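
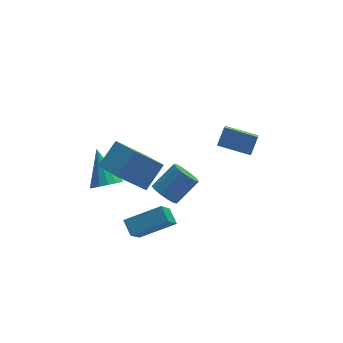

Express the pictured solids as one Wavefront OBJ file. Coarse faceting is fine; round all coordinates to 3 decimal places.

v -3.637 -1.973 1.941
v -2.616 -1.253 2.972
v -4.178 -0.254 1.278
v -3.157 0.465 2.309
v -2.263 -2.045 0.631
v -1.242 -1.326 1.662
v -2.804 -0.327 -0.032
v -1.783 0.393 0.999
v 1.788 0.182 1.106
v 2.277 0.705 1.928
v 2.108 1.123 0.316
v 2.598 1.646 1.138
v 3.262 -0.626 0.742
v 3.752 -0.103 1.564
v 3.583 0.315 -0.048
v 4.072 0.838 0.774
v -0.575 1.354 -3.415
v -0.141 1.673 -4.033
v 1.09 2.105 -2.943
v 0.655 1.786 -2.325
v -0.405 2.015 -3.87
v 0.826 2.447 -2.78
v -0.724 2.147 -3.562
v 0.507 2.579 -2.472
v -0.995 2.027 -3.208
v 0.235 2.46 -2.118
v -1.134 1.693 -2.92
v 0.097 2.126 -1.83
v -1.095 1.252 -2.788
v 0.136 1.685 -1.698
v -0.891 0.843 -2.856
v 0.34 1.276 -1.766
v -0.587 0.596 -3.101
v 0.644 1.029 -2.011
v -0.279 0.59 -3.446
v 0.952 1.022 -2.356
v -0.066 0.826 -3.781
v 1.165 1.258 -2.691
v -0.014 1.23 -4
v 1.217 1.662 -2.91
v -1.075 -1.598 -2.609
v -1.247 -0.818 -2.094
v -2.947 -1.497 -3.387
v -3.119 -0.717 -2.873
v -0.381 -0.443 -4.127
v -0.553 0.337 -3.613
v -2.253 -0.342 -4.906
v -2.425 0.438 -4.391
v -3.25 2.542 -3.126
v -2.779 3.077 -3.607
v -3.41 4.078 -1.574
v -3.201 3.154 -3.728
v -3.636 3.068 -3.687
v -3.967 2.84 -3.495
v -4.106 2.533 -3.205
v -4.016 2.228 -2.894
v -3.721 2.007 -2.645
v -3.3 1.929 -2.524
v -2.865 2.015 -2.565
v -2.533 2.243 -2.757
v -2.394 2.55 -3.047
v -2.484 2.856 -3.358
f 2 4 1
f 5 2 1
f 1 4 3
f 3 5 1
f 2 8 4
f 6 2 5
f 6 8 2
f 4 8 3
f 7 5 3
f 3 8 7
f 7 6 5
f 8 6 7
f 10 12 9
f 13 10 9
f 9 12 11
f 11 13 9
f 10 16 12
f 14 10 13
f 14 16 10
f 12 16 11
f 15 13 11
f 11 16 15
f 15 14 13
f 16 14 15
f 18 17 21
f 18 21 19
f 19 21 22
f 19 22 20
f 21 17 23
f 21 23 22
f 22 23 24
f 22 24 20
f 23 17 25
f 23 25 24
f 24 25 26
f 24 26 20
f 25 17 27
f 25 27 26
f 26 27 28
f 26 28 20
f 27 17 29
f 27 29 28
f 28 29 30
f 28 30 20
f 29 17 31
f 29 31 30
f 30 31 32
f 30 32 20
f 31 17 33
f 31 33 32
f 32 33 34
f 32 34 20
f 33 17 35
f 33 35 34
f 34 35 36
f 34 36 20
f 35 17 37
f 35 37 36
f 36 37 38
f 36 38 20
f 37 17 39
f 37 39 38
f 38 39 40
f 38 40 20
f 39 17 18
f 39 18 40
f 40 18 19
f 40 19 20
f 42 44 41
f 45 42 41
f 41 44 43
f 43 45 41
f 42 48 44
f 46 42 45
f 46 48 42
f 44 48 43
f 47 45 43
f 43 48 47
f 47 46 45
f 48 46 47
f 50 49 52
f 50 52 51
f 52 49 53
f 52 53 51
f 53 49 54
f 53 54 51
f 54 49 55
f 54 55 51
f 55 49 56
f 55 56 51
f 56 49 57
f 56 57 51
f 57 49 58
f 57 58 51
f 58 49 59
f 58 59 51
f 59 49 60
f 59 60 51
f 60 49 61
f 60 61 51
f 61 49 62
f 61 62 51
f 62 49 50
f 62 50 51



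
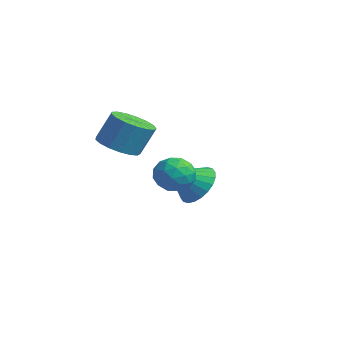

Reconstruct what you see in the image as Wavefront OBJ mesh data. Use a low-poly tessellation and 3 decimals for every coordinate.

v -0.05 -1.468 2.599
v 0.34 -1.077 2.007
v 0.98 -2.263 2.753
v 1.37 -1.872 2.161
v 1.231 -1.502 2.868
v 0.595 -1.011 2.772
v 0.725 -2.329 1.988
v 0.089 -1.838 1.892
v 0.819 -1.61 1.629
v 1.132 -1.098 2.173
v 0.188 -2.242 2.587
v 0.501 -1.73 3.131
v 0.055 -1.203 2.289
v 1.265 -2.137 2.471
v 1.184 -1.919 2.886
v 1.413 -1.69 2.538
v 0.204 -1.164 2.739
v 0.434 -0.934 2.391
v 0.958 -1.183 2.897
v 0.886 -2.406 2.369
v 1.116 -2.176 2.021
v -0.093 -1.65 2.222
v 0.136 -1.421 1.874
v 0.362 -2.157 1.863
v 0.566 -1.286 1.719
v 1.171 -1.753 1.81
v 0.792 -2.022 1.708
v 0.418 -1.733 1.652
v 0.75 -0.985 2.039
v 1.355 -1.452 2.13
v 1.273 -1.235 2.545
v 0.899 -0.946 2.489
v 1.031 -1.298 1.817
v -0.035 -1.888 2.63
v 0.57 -2.355 2.721
v 0.421 -2.394 2.271
v 0.047 -2.105 2.215
v 0.149 -1.587 2.95
v 0.754 -2.054 3.041
v 0.902 -1.607 3.108
v 0.528 -1.318 3.052
v 0.289 -2.042 2.943
v -3.656 1.951 -0.202
v -2.788 1.581 -0.504
v -3.844 0.769 0.702
v -2.678 1.795 -0.202
v -2.716 2.032 0.1
v -2.898 2.257 0.356
v -3.195 2.436 0.527
v -3.562 2.54 0.587
v -3.943 2.555 0.527
v -4.281 2.478 0.356
v -4.523 2.321 0.1
v -4.633 2.107 -0.203
v -4.595 1.869 -0.505
v -4.413 1.644 -0.761
v -4.117 1.466 -0.932
v -3.75 1.361 -0.992
v -3.368 1.346 -0.932
v -3.031 1.424 -0.761
v -2.348 -2.227 2.941
v -1.918 -1.548 2.56
v -1.682 -1.014 3.777
v -2.112 -1.693 4.159
v -2.322 -1.414 2.58
v -2.086 -0.88 3.797
v -2.732 -1.467 2.682
v -2.496 -0.933 3.9
v -3.054 -1.694 2.844
v -2.818 -1.16 4.062
v -3.214 -2.043 3.029
v -2.978 -1.509 4.246
v -3.176 -2.434 3.193
v -2.94 -1.9 4.41
v -2.949 -2.778 3.3
v -2.712 -2.244 4.517
v -2.583 -2.995 3.324
v -2.347 -2.461 4.541
v -2.164 -3.037 3.261
v -1.928 -2.503 4.478
v -1.787 -2.893 3.125
v -1.551 -2.359 4.342
v -1.538 -2.597 2.946
v -1.302 -2.063 4.164
v -1.475 -2.215 2.767
v -1.239 -1.681 3.984
v -1.612 -1.837 2.628
v -1.376 -1.303 3.845
f 1 38 17
f 38 12 41
f 17 41 6
f 38 41 17
f 1 17 13
f 17 6 18
f 13 18 2
f 17 18 13
f 1 13 22
f 13 2 23
f 22 23 8
f 13 23 22
f 1 22 34
f 22 8 37
f 34 37 11
f 22 37 34
f 1 34 38
f 34 11 42
f 38 42 12
f 34 42 38
f 2 18 29
f 18 6 32
f 29 32 10
f 18 32 29
f 6 41 19
f 41 12 40
f 19 40 5
f 41 40 19
f 12 42 39
f 42 11 35
f 39 35 3
f 42 35 39
f 11 37 36
f 37 8 24
f 36 24 7
f 37 24 36
f 8 23 28
f 23 2 25
f 28 25 9
f 23 25 28
f 4 30 16
f 30 10 31
f 16 31 5
f 30 31 16
f 4 16 14
f 16 5 15
f 14 15 3
f 16 15 14
f 4 14 21
f 14 3 20
f 21 20 7
f 14 20 21
f 4 21 26
f 21 7 27
f 26 27 9
f 21 27 26
f 4 26 30
f 26 9 33
f 30 33 10
f 26 33 30
f 5 31 19
f 31 10 32
f 19 32 6
f 31 32 19
f 3 15 39
f 15 5 40
f 39 40 12
f 15 40 39
f 7 20 36
f 20 3 35
f 36 35 11
f 20 35 36
f 9 27 28
f 27 7 24
f 28 24 8
f 27 24 28
f 10 33 29
f 33 9 25
f 29 25 2
f 33 25 29
f 44 43 46
f 44 46 45
f 46 43 47
f 46 47 45
f 47 43 48
f 47 48 45
f 48 43 49
f 48 49 45
f 49 43 50
f 49 50 45
f 50 43 51
f 50 51 45
f 51 43 52
f 51 52 45
f 52 43 53
f 52 53 45
f 53 43 54
f 53 54 45
f 54 43 55
f 54 55 45
f 55 43 56
f 55 56 45
f 56 43 57
f 56 57 45
f 57 43 58
f 57 58 45
f 58 43 59
f 58 59 45
f 59 43 60
f 59 60 45
f 60 43 44
f 60 44 45
f 62 61 65
f 62 65 63
f 63 65 66
f 63 66 64
f 65 61 67
f 65 67 66
f 66 67 68
f 66 68 64
f 67 61 69
f 67 69 68
f 68 69 70
f 68 70 64
f 69 61 71
f 69 71 70
f 70 71 72
f 70 72 64
f 71 61 73
f 71 73 72
f 72 73 74
f 72 74 64
f 73 61 75
f 73 75 74
f 74 75 76
f 74 76 64
f 75 61 77
f 75 77 76
f 76 77 78
f 76 78 64
f 77 61 79
f 77 79 78
f 78 79 80
f 78 80 64
f 79 61 81
f 79 81 80
f 80 81 82
f 80 82 64
f 81 61 83
f 81 83 82
f 82 83 84
f 82 84 64
f 83 61 85
f 83 85 84
f 84 85 86
f 84 86 64
f 85 61 87
f 85 87 86
f 86 87 88
f 86 88 64
f 87 61 62
f 87 62 88
f 88 62 63
f 88 63 64



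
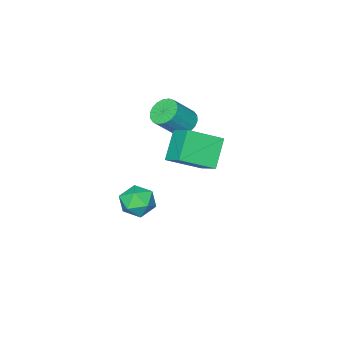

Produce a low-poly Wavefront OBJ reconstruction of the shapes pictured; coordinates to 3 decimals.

v 0.011 0.378 -3.862
v 0.654 0.037 -3.032
v -1.354 -0.557 -3.188
v -0.711 -0.898 -2.358
v -1.019 0.16 -2.419
v -0.176 0.738 -2.835
v -0.524 -1.258 -3.385
v 0.319 -0.68 -3.801
v 0.323 -0.974 -2.737
v 0.017 -0.097 -2.14
v -0.717 -0.423 -4.08
v -1.023 0.454 -3.483
v -2.685 2.728 2.281
v -1.05 1.774 3.235
v -2.396 4.067 3.126
v -0.76 3.114 4.079
v -1.52 3.346 0.901
v 0.116 2.393 1.854
v -1.23 4.686 1.745
v 0.405 3.732 2.699
v -2.574 0.912 2.658
v -1.932 1.198 2.128
v -0.745 0.953 3.431
v -1.386 0.668 3.962
v -2.055 1.527 2.301
v -0.868 1.282 3.605
v -2.28 1.734 2.545
v -1.093 1.49 3.849
v -2.564 1.779 2.812
v -1.377 1.534 4.115
v -2.849 1.652 3.048
v -1.662 1.407 4.351
v -3.08 1.378 3.207
v -1.893 1.134 4.51
v -3.211 1.012 3.257
v -2.024 0.768 4.561
v -3.215 0.627 3.189
v -2.028 0.382 4.492
v -3.092 0.298 3.015
v -1.905 0.053 4.319
v -2.867 0.09 2.771
v -1.68 -0.154 4.075
v -2.583 0.046 2.505
v -1.396 -0.199 3.808
v -2.298 0.173 2.269
v -1.111 -0.072 3.572
v -2.067 0.446 2.11
v -0.88 0.202 3.413
v -1.936 0.812 2.059
v -0.749 0.568 3.363
f 1 12 6
f 1 6 2
f 1 2 8
f 1 8 11
f 1 11 12
f 2 6 10
f 6 12 5
f 12 11 3
f 11 8 7
f 8 2 9
f 4 10 5
f 4 5 3
f 4 3 7
f 4 7 9
f 4 9 10
f 5 10 6
f 3 5 12
f 7 3 11
f 9 7 8
f 10 9 2
f 14 16 13
f 17 14 13
f 13 16 15
f 15 17 13
f 14 20 16
f 18 14 17
f 18 20 14
f 16 20 15
f 19 17 15
f 15 20 19
f 19 18 17
f 20 18 19
f 22 21 25
f 22 25 23
f 23 25 26
f 23 26 24
f 25 21 27
f 25 27 26
f 26 27 28
f 26 28 24
f 27 21 29
f 27 29 28
f 28 29 30
f 28 30 24
f 29 21 31
f 29 31 30
f 30 31 32
f 30 32 24
f 31 21 33
f 31 33 32
f 32 33 34
f 32 34 24
f 33 21 35
f 33 35 34
f 34 35 36
f 34 36 24
f 35 21 37
f 35 37 36
f 36 37 38
f 36 38 24
f 37 21 39
f 37 39 38
f 38 39 40
f 38 40 24
f 39 21 41
f 39 41 40
f 40 41 42
f 40 42 24
f 41 21 43
f 41 43 42
f 42 43 44
f 42 44 24
f 43 21 45
f 43 45 44
f 44 45 46
f 44 46 24
f 45 21 47
f 45 47 46
f 46 47 48
f 46 48 24
f 47 21 49
f 47 49 48
f 48 49 50
f 48 50 24
f 49 21 22
f 49 22 50
f 50 22 23
f 50 23 24



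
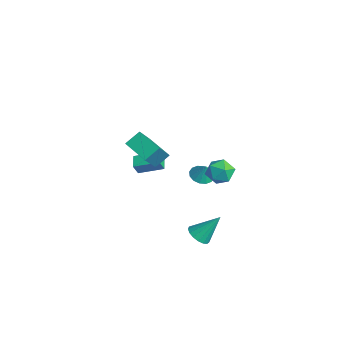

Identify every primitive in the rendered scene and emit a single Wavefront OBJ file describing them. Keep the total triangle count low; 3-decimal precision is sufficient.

v 1.305 -3.466 3.064
v 1.198 -2.457 3.776
v 3.007 -2.908 2.528
v 2.9 -1.898 3.24
v 2.18 -4.542 4.72
v 2.073 -3.532 5.432
v 3.882 -3.983 4.184
v 3.775 -2.974 4.896
v 0.169 -2.835 -0.145
v 0.271 -3.216 0.675
v -0.688 -2.435 0.146
v -0.587 -2.816 0.967
v 1.027 -1.404 0.413
v 1.128 -1.785 1.234
v 0.169 -1.004 0.705
v 0.271 -1.385 1.525
v 3.576 -0.186 -4.674
v 4.067 -0.81 -4.294
v 3.984 1.126 -3.046
v 4.341 -0.597 -4.534
v 4.44 -0.291 -4.805
v 4.341 0.04 -5.047
v 4.066 0.318 -5.203
v 3.68 0.482 -5.238
v 3.269 0.492 -5.144
v 2.929 0.348 -4.942
v 2.737 0.081 -4.679
v 2.738 -0.248 -4.414
v 2.93 -0.561 -4.21
v 3.27 -0.789 -4.111
v 3.681 -0.879 -4.142
v 1.992 2.543 0.257
v 2.695 2.421 -0.515
v 2.505 1.079 0.955
v 3.208 0.957 0.183
v 3.337 1.72 0.895
v 3.02 2.624 0.464
v 2.18 0.876 -0.024
v 1.863 1.78 -0.455
v 2.811 1.39 -0.689
v 3.526 1.912 -0.121
v 1.674 1.588 0.561
v 2.389 2.11 1.129
v -2.085 2.754 -3.877
v -1.361 3.119 -4.193
v -1.655 2.866 -2.763
v -1.642 3.463 -4.119
v -2.042 3.617 -3.98
v -2.453 3.54 -3.814
v -2.766 3.252 -3.665
v -2.896 2.831 -3.573
v -2.809 2.389 -3.562
v -2.527 2.045 -3.636
v -2.128 1.891 -3.774
v -1.716 1.969 -3.941
v -1.404 2.256 -4.09
v -1.273 2.677 -4.182
f 2 4 1
f 5 2 1
f 1 4 3
f 3 5 1
f 2 8 4
f 6 2 5
f 6 8 2
f 4 8 3
f 7 5 3
f 3 8 7
f 7 6 5
f 8 6 7
f 10 12 9
f 13 10 9
f 9 12 11
f 11 13 9
f 10 16 12
f 14 10 13
f 14 16 10
f 12 16 11
f 15 13 11
f 11 16 15
f 15 14 13
f 16 14 15
f 18 17 20
f 18 20 19
f 20 17 21
f 20 21 19
f 21 17 22
f 21 22 19
f 22 17 23
f 22 23 19
f 23 17 24
f 23 24 19
f 24 17 25
f 24 25 19
f 25 17 26
f 25 26 19
f 26 17 27
f 26 27 19
f 27 17 28
f 27 28 19
f 28 17 29
f 28 29 19
f 29 17 30
f 29 30 19
f 30 17 31
f 30 31 19
f 31 17 18
f 31 18 19
f 32 43 37
f 32 37 33
f 32 33 39
f 32 39 42
f 32 42 43
f 33 37 41
f 37 43 36
f 43 42 34
f 42 39 38
f 39 33 40
f 35 41 36
f 35 36 34
f 35 34 38
f 35 38 40
f 35 40 41
f 36 41 37
f 34 36 43
f 38 34 42
f 40 38 39
f 41 40 33
f 45 44 47
f 45 47 46
f 47 44 48
f 47 48 46
f 48 44 49
f 48 49 46
f 49 44 50
f 49 50 46
f 50 44 51
f 50 51 46
f 51 44 52
f 51 52 46
f 52 44 53
f 52 53 46
f 53 44 54
f 53 54 46
f 54 44 55
f 54 55 46
f 55 44 56
f 55 56 46
f 56 44 57
f 56 57 46
f 57 44 45
f 57 45 46



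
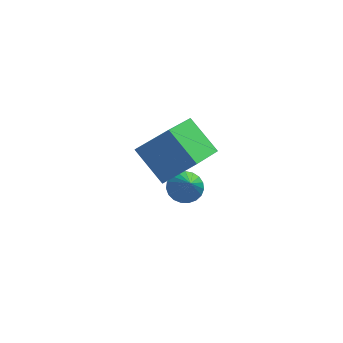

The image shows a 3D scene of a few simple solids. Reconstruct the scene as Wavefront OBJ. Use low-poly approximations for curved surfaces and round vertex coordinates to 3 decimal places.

v 3.592 3.168 -0.501
v 4.162 3.155 -0.611
v 3.728 2.512 0.281
v 4.145 3.338 -0.455
v 4.033 3.491 -0.306
v 3.845 3.589 -0.191
v 3.613 3.614 -0.13
v 3.377 3.562 -0.133
v 3.179 3.442 -0.2
v 3.052 3.275 -0.318
v 3.019 3.089 -0.468
v 3.084 2.917 -0.624
v 3.238 2.788 -0.759
v 3.453 2.726 -0.849
v 3.692 2.739 -0.878
v 3.913 2.827 -0.843
v 4.08 2.974 -0.748
v 2.839 0.335 2.296
v 2.078 1.117 3.157
v 3.519 1.872 1.5
v 2.758 2.655 2.361
v 3.802 0.345 3.139
v 3.041 1.128 4
v 4.482 1.883 2.343
v 3.721 2.665 3.204
f 2 1 4
f 2 4 3
f 4 1 5
f 4 5 3
f 5 1 6
f 5 6 3
f 6 1 7
f 6 7 3
f 7 1 8
f 7 8 3
f 8 1 9
f 8 9 3
f 9 1 10
f 9 10 3
f 10 1 11
f 10 11 3
f 11 1 12
f 11 12 3
f 12 1 13
f 12 13 3
f 13 1 14
f 13 14 3
f 14 1 15
f 14 15 3
f 15 1 16
f 15 16 3
f 16 1 17
f 16 17 3
f 17 1 2
f 17 2 3
f 19 21 18
f 22 19 18
f 18 21 20
f 20 22 18
f 19 25 21
f 23 19 22
f 23 25 19
f 21 25 20
f 24 22 20
f 20 25 24
f 24 23 22
f 25 23 24



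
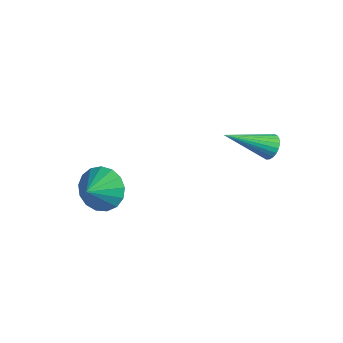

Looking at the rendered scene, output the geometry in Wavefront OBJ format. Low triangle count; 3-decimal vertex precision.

v 2.431 4.202 -0.287
v 2.94 4.214 -0.03
v 1.969 2.518 0.707
v 2.817 4.332 0.112
v 2.635 4.43 0.194
v 2.422 4.494 0.203
v 2.21 4.513 0.137
v 2.032 4.485 0.006
v 1.915 4.414 -0.169
v 1.877 4.31 -0.362
v 1.922 4.191 -0.543
v 2.046 4.073 -0.686
v 2.228 3.975 -0.768
v 2.441 3.911 -0.777
v 2.652 3.892 -0.711
v 2.83 3.92 -0.58
v 2.947 3.991 -0.405
v 2.986 4.094 -0.212
v -1.256 -0.735 -3.236
v -0.615 -0.855 -4.007
v -0.844 -1.565 -2.764
v -0.377 -0.564 -3.703
v -0.34 -0.313 -3.291
v -0.513 -0.158 -2.867
v -0.856 -0.135 -2.528
v -1.291 -0.25 -2.35
v -1.718 -0.476 -2.375
v -2.039 -0.761 -2.598
v -2.18 -1.04 -2.966
v -2.11 -1.249 -3.396
v -1.844 -1.34 -3.79
v -1.444 -1.293 -4.056
v -1 -1.118 -4.134
f 2 1 4
f 2 4 3
f 4 1 5
f 4 5 3
f 5 1 6
f 5 6 3
f 6 1 7
f 6 7 3
f 7 1 8
f 7 8 3
f 8 1 9
f 8 9 3
f 9 1 10
f 9 10 3
f 10 1 11
f 10 11 3
f 11 1 12
f 11 12 3
f 12 1 13
f 12 13 3
f 13 1 14
f 13 14 3
f 14 1 15
f 14 15 3
f 15 1 16
f 15 16 3
f 16 1 17
f 16 17 3
f 17 1 18
f 17 18 3
f 18 1 2
f 18 2 3
f 20 19 22
f 20 22 21
f 22 19 23
f 22 23 21
f 23 19 24
f 23 24 21
f 24 19 25
f 24 25 21
f 25 19 26
f 25 26 21
f 26 19 27
f 26 27 21
f 27 19 28
f 27 28 21
f 28 19 29
f 28 29 21
f 29 19 30
f 29 30 21
f 30 19 31
f 30 31 21
f 31 19 32
f 31 32 21
f 32 19 33
f 32 33 21
f 33 19 20
f 33 20 21



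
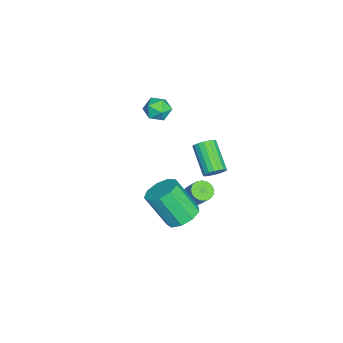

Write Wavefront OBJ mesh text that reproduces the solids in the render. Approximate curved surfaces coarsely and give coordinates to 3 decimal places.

v 3.507 3.462 -2.818
v 4.256 3.062 -3.005
v 4.102 2.017 -1.39
v 3.353 2.418 -1.202
v 4.362 3.549 -2.68
v 4.207 2.504 -1.064
v 4.067 3.996 -2.419
v 3.913 2.951 -0.804
v 3.511 4.193 -2.345
v 3.356 3.148 -0.73
v 2.953 4.048 -2.492
v 2.798 3.004 -0.877
v 2.654 3.629 -2.791
v 2.499 2.585 -1.176
v 2.754 3.132 -3.103
v 2.6 2.088 -1.487
v 3.207 2.79 -3.281
v 3.053 1.745 -1.666
v 3.801 2.762 -3.243
v 3.646 1.717 -1.627
v -1.987 1.996 -0.019
v -1.591 1.665 -0.559
v -2.349 0.915 0.379
v -1.953 0.584 -0.161
v -1.603 0.93 0.4
v -1.379 1.599 0.154
v -2.561 0.981 -0.334
v -2.337 1.65 -0.58
v -1.946 1.038 -0.753
v -1.354 1.006 -0.3
v -2.586 1.574 0.12
v -1.994 1.542 0.573
v 1.498 3.619 -3.112
v 1.884 3.838 -3.453
v 2.407 4.321 -2.55
v 2.022 4.101 -2.208
v 1.693 4.026 -3.442
v 2.216 4.509 -2.539
v 1.458 4.121 -3.356
v 1.981 4.603 -2.453
v 1.231 4.1 -3.214
v 1.754 4.583 -2.311
v 1.066 3.969 -3.049
v 1.589 4.452 -2.145
v 1 3.758 -2.897
v 1.523 4.241 -1.994
v 1.048 3.515 -2.795
v 1.571 3.998 -1.892
v 1.199 3.295 -2.765
v 1.723 3.778 -1.862
v 1.419 3.15 -2.815
v 1.942 3.633 -1.912
v 1.657 3.112 -2.933
v 2.18 3.595 -2.03
v 1.859 3.19 -3.091
v 2.382 3.673 -2.188
v 1.978 3.366 -3.254
v 2.501 3.849 -2.351
v 1.987 3.6 -3.385
v 2.51 4.083 -2.482
v -1.702 4.102 -4.23
v -1.321 4.118 -3.766
v -2.558 3.394 -2.727
v -2.938 3.378 -3.19
v -1.445 4.354 -3.749
v -2.682 3.629 -2.71
v -1.62 4.54 -3.827
v -2.856 3.815 -2.788
v -1.811 4.639 -3.985
v -3.047 3.915 -2.946
v -1.98 4.632 -4.192
v -3.217 3.908 -3.152
v -2.095 4.52 -4.405
v -3.331 3.796 -3.366
v -2.131 4.325 -4.584
v -3.367 3.601 -3.545
v -2.082 4.086 -4.693
v -3.319 3.362 -3.654
v -1.958 3.851 -4.71
v -3.195 3.126 -3.671
v -1.784 3.665 -4.632
v -3.02 2.94 -3.593
v -1.593 3.565 -4.474
v -2.829 2.841 -3.435
v -1.423 3.572 -4.268
v -2.66 2.848 -3.228
v -1.309 3.684 -4.054
v -2.545 2.96 -3.015
v -1.273 3.879 -3.875
v -2.509 3.155 -2.836
f 2 1 5
f 2 5 3
f 3 5 6
f 3 6 4
f 5 1 7
f 5 7 6
f 6 7 8
f 6 8 4
f 7 1 9
f 7 9 8
f 8 9 10
f 8 10 4
f 9 1 11
f 9 11 10
f 10 11 12
f 10 12 4
f 11 1 13
f 11 13 12
f 12 13 14
f 12 14 4
f 13 1 15
f 13 15 14
f 14 15 16
f 14 16 4
f 15 1 17
f 15 17 16
f 16 17 18
f 16 18 4
f 17 1 19
f 17 19 18
f 18 19 20
f 18 20 4
f 19 1 2
f 19 2 20
f 20 2 3
f 20 3 4
f 21 32 26
f 21 26 22
f 21 22 28
f 21 28 31
f 21 31 32
f 22 26 30
f 26 32 25
f 32 31 23
f 31 28 27
f 28 22 29
f 24 30 25
f 24 25 23
f 24 23 27
f 24 27 29
f 24 29 30
f 25 30 26
f 23 25 32
f 27 23 31
f 29 27 28
f 30 29 22
f 34 33 37
f 34 37 35
f 35 37 38
f 35 38 36
f 37 33 39
f 37 39 38
f 38 39 40
f 38 40 36
f 39 33 41
f 39 41 40
f 40 41 42
f 40 42 36
f 41 33 43
f 41 43 42
f 42 43 44
f 42 44 36
f 43 33 45
f 43 45 44
f 44 45 46
f 44 46 36
f 45 33 47
f 45 47 46
f 46 47 48
f 46 48 36
f 47 33 49
f 47 49 48
f 48 49 50
f 48 50 36
f 49 33 51
f 49 51 50
f 50 51 52
f 50 52 36
f 51 33 53
f 51 53 52
f 52 53 54
f 52 54 36
f 53 33 55
f 53 55 54
f 54 55 56
f 54 56 36
f 55 33 57
f 55 57 56
f 56 57 58
f 56 58 36
f 57 33 59
f 57 59 58
f 58 59 60
f 58 60 36
f 59 33 34
f 59 34 60
f 60 34 35
f 60 35 36
f 62 61 65
f 62 65 63
f 63 65 66
f 63 66 64
f 65 61 67
f 65 67 66
f 66 67 68
f 66 68 64
f 67 61 69
f 67 69 68
f 68 69 70
f 68 70 64
f 69 61 71
f 69 71 70
f 70 71 72
f 70 72 64
f 71 61 73
f 71 73 72
f 72 73 74
f 72 74 64
f 73 61 75
f 73 75 74
f 74 75 76
f 74 76 64
f 75 61 77
f 75 77 76
f 76 77 78
f 76 78 64
f 77 61 79
f 77 79 78
f 78 79 80
f 78 80 64
f 79 61 81
f 79 81 80
f 80 81 82
f 80 82 64
f 81 61 83
f 81 83 82
f 82 83 84
f 82 84 64
f 83 61 85
f 83 85 84
f 84 85 86
f 84 86 64
f 85 61 87
f 85 87 86
f 86 87 88
f 86 88 64
f 87 61 89
f 87 89 88
f 88 89 90
f 88 90 64
f 89 61 62
f 89 62 90
f 90 62 63
f 90 63 64



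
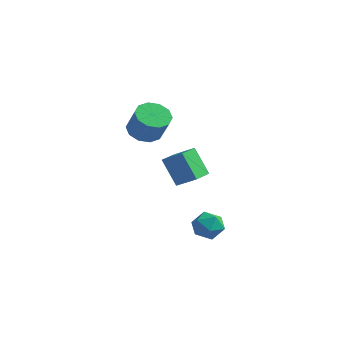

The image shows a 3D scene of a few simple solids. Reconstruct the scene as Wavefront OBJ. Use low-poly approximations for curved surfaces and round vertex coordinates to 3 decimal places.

v -3.237 1.766 2.855
v -2.469 2.429 2.586
v -1.634 2.057 4.056
v -2.403 1.394 4.325
v -2.913 2.762 2.923
v -2.078 2.391 4.392
v -3.481 2.715 3.233
v -2.646 2.343 4.703
v -3.955 2.305 3.4
v -3.121 1.933 4.869
v -4.156 1.689 3.358
v -3.321 1.318 4.827
v -4.006 1.103 3.124
v -3.171 0.731 4.594
v -3.562 0.769 2.788
v -2.727 0.398 4.257
v -2.994 0.817 2.477
v -2.159 0.445 3.947
v -2.519 1.227 2.311
v -1.685 0.855 3.78
v -2.319 1.842 2.353
v -1.484 1.471 3.822
v 3.946 -2.031 0.022
v 4.552 -2.65 -0.358
v 2.788 -2.99 -0.262
v 3.394 -3.609 -0.642
v 3.412 -3.441 0.289
v 4.128 -2.847 0.464
v 3.212 -2.793 -1.084
v 3.928 -2.199 -0.909
v 4.098 -3.121 -1.042
v 4.222 -3.521 -0.194
v 3.118 -2.119 -0.426
v 3.242 -2.519 0.422
v -0.315 -0.988 2.514
v 0.782 -0.767 3.195
v -0.457 0.446 2.277
v 0.64 0.667 2.958
v 0.68 -1.147 0.962
v 1.777 -0.926 1.643
v 0.538 0.287 0.725
v 1.635 0.508 1.406
f 2 1 5
f 2 5 3
f 3 5 6
f 3 6 4
f 5 1 7
f 5 7 6
f 6 7 8
f 6 8 4
f 7 1 9
f 7 9 8
f 8 9 10
f 8 10 4
f 9 1 11
f 9 11 10
f 10 11 12
f 10 12 4
f 11 1 13
f 11 13 12
f 12 13 14
f 12 14 4
f 13 1 15
f 13 15 14
f 14 15 16
f 14 16 4
f 15 1 17
f 15 17 16
f 16 17 18
f 16 18 4
f 17 1 19
f 17 19 18
f 18 19 20
f 18 20 4
f 19 1 21
f 19 21 20
f 20 21 22
f 20 22 4
f 21 1 2
f 21 2 22
f 22 2 3
f 22 3 4
f 23 34 28
f 23 28 24
f 23 24 30
f 23 30 33
f 23 33 34
f 24 28 32
f 28 34 27
f 34 33 25
f 33 30 29
f 30 24 31
f 26 32 27
f 26 27 25
f 26 25 29
f 26 29 31
f 26 31 32
f 27 32 28
f 25 27 34
f 29 25 33
f 31 29 30
f 32 31 24
f 36 38 35
f 39 36 35
f 35 38 37
f 37 39 35
f 36 42 38
f 40 36 39
f 40 42 36
f 38 42 37
f 41 39 37
f 37 42 41
f 41 40 39
f 42 40 41



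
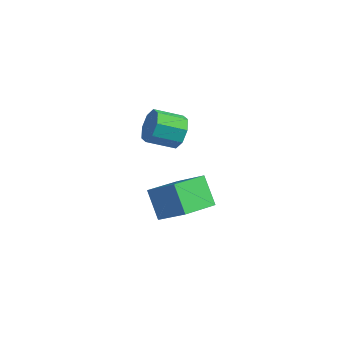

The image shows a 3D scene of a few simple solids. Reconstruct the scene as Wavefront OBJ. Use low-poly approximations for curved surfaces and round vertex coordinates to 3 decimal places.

v 0.623 0.167 3.561
v 1.164 -0.03 4.087
v 0.358 -0.864 4.605
v -0.183 -0.667 4.079
v 0.819 0.42 4.273
v 0.012 -0.414 4.79
v 0.358 0.721 4.041
v -0.448 -0.112 4.559
v 0.053 0.698 3.529
v -0.753 -0.135 4.047
v 0.082 0.364 3.035
v -0.724 -0.47 3.553
v 0.428 -0.086 2.85
v -0.379 -0.92 3.367
v 0.888 -0.388 3.081
v 0.082 -1.221 3.599
v 1.193 -0.365 3.593
v 0.387 -1.198 4.111
v -0.504 -0.47 -0.274
v 0.813 -0.405 0.815
v -0.251 1.1 -0.675
v 1.066 1.165 0.415
v 0.394 -0.885 -1.335
v 1.711 -0.82 -0.245
v 0.647 0.685 -1.735
v 1.964 0.75 -0.646
f 2 1 5
f 2 5 3
f 3 5 6
f 3 6 4
f 5 1 7
f 5 7 6
f 6 7 8
f 6 8 4
f 7 1 9
f 7 9 8
f 8 9 10
f 8 10 4
f 9 1 11
f 9 11 10
f 10 11 12
f 10 12 4
f 11 1 13
f 11 13 12
f 12 13 14
f 12 14 4
f 13 1 15
f 13 15 14
f 14 15 16
f 14 16 4
f 15 1 17
f 15 17 16
f 16 17 18
f 16 18 4
f 17 1 2
f 17 2 18
f 18 2 3
f 18 3 4
f 20 22 19
f 23 20 19
f 19 22 21
f 21 23 19
f 20 26 22
f 24 20 23
f 24 26 20
f 22 26 21
f 25 23 21
f 21 26 25
f 25 24 23
f 26 24 25



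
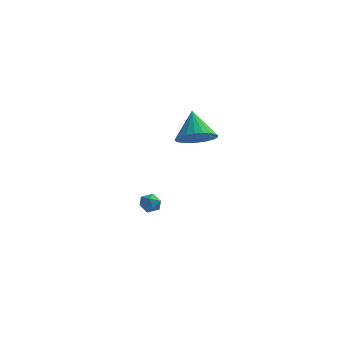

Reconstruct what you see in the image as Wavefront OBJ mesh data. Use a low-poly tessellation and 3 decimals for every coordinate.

v -1.994 1.034 -3.309
v -1.469 0.676 -3.218
v -2.411 0.644 -2.442
v -1.886 0.286 -2.351
v -1.855 0.924 -2.286
v -1.598 1.165 -2.822
v -2.282 0.155 -2.838
v -2.025 0.396 -3.374
v -1.648 0.133 -2.926
v -1.383 0.608 -2.586
v -2.497 0.712 -3.074
v -2.232 1.187 -2.734
v 1.252 -2.644 3.301
v 2.033 -3.035 3.847
v 0.788 -1.676 4.659
v 2.208 -2.714 3.678
v 2.237 -2.383 3.452
v 2.116 -2.092 3.203
v 1.863 -1.885 2.969
v 1.518 -1.793 2.786
v 1.132 -1.83 2.681
v 0.764 -1.992 2.67
v 0.47 -2.253 2.756
v 0.296 -2.573 2.925
v 0.267 -2.904 3.151
v 0.387 -3.195 3.4
v 0.64 -3.403 3.634
v 0.985 -3.495 3.817
v 1.372 -3.457 3.922
v 1.739 -3.295 3.932
f 1 12 6
f 1 6 2
f 1 2 8
f 1 8 11
f 1 11 12
f 2 6 10
f 6 12 5
f 12 11 3
f 11 8 7
f 8 2 9
f 4 10 5
f 4 5 3
f 4 3 7
f 4 7 9
f 4 9 10
f 5 10 6
f 3 5 12
f 7 3 11
f 9 7 8
f 10 9 2
f 14 13 16
f 14 16 15
f 16 13 17
f 16 17 15
f 17 13 18
f 17 18 15
f 18 13 19
f 18 19 15
f 19 13 20
f 19 20 15
f 20 13 21
f 20 21 15
f 21 13 22
f 21 22 15
f 22 13 23
f 22 23 15
f 23 13 24
f 23 24 15
f 24 13 25
f 24 25 15
f 25 13 26
f 25 26 15
f 26 13 27
f 26 27 15
f 27 13 28
f 27 28 15
f 28 13 29
f 28 29 15
f 29 13 30
f 29 30 15
f 30 13 14
f 30 14 15



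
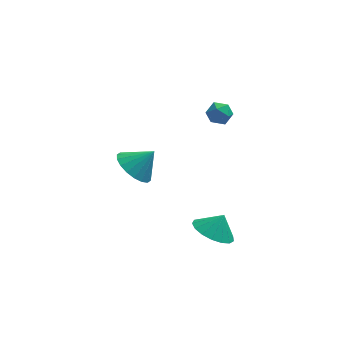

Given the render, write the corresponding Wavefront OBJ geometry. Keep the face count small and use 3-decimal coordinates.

v -3.116 2.325 -1.978
v -2.515 2.829 -2.63
v -2.204 2.475 -1.022
v -2.763 3.161 -2.445
v -3.082 3.327 -2.167
v -3.407 3.294 -1.853
v -3.675 3.07 -1.563
v -3.832 2.698 -1.355
v -3.847 2.252 -1.271
v -3.717 1.821 -1.327
v -3.468 1.489 -1.512
v -3.15 1.323 -1.789
v -2.824 1.356 -2.104
v -2.557 1.58 -2.394
v -2.4 1.952 -2.602
v -2.385 2.398 -2.686
v 0.106 -0.894 -3.626
v 0.799 -0.386 -4.158
v 0.594 -0.646 -2.754
v 0.46 -0.055 -4.063
v 0.04 0.084 -3.868
v -0.365 -0.001 -3.618
v -0.662 -0.291 -3.37
v -0.783 -0.719 -3.18
v -0.7 -1.187 -3.093
v -0.432 -1.588 -3.128
v -0.041 -1.831 -3.277
v 0.384 -1.858 -3.506
v 0.745 -1.665 -3.763
v 0.96 -1.296 -3.988
v 0.979 -0.834 -4.131
v 0.155 1.745 2.328
v 0.655 1.554 1.975
v 0.365 1.006 3.025
v 0.865 0.815 2.672
v 0.882 1.381 2.972
v 0.753 1.838 2.541
v 0.267 0.722 2.459
v 0.138 1.179 2.028
v 0.724 0.921 2.056
v 1.105 1.329 2.373
v -0.085 1.231 2.627
v 0.296 1.639 2.944
f 2 1 4
f 2 4 3
f 4 1 5
f 4 5 3
f 5 1 6
f 5 6 3
f 6 1 7
f 6 7 3
f 7 1 8
f 7 8 3
f 8 1 9
f 8 9 3
f 9 1 10
f 9 10 3
f 10 1 11
f 10 11 3
f 11 1 12
f 11 12 3
f 12 1 13
f 12 13 3
f 13 1 14
f 13 14 3
f 14 1 15
f 14 15 3
f 15 1 16
f 15 16 3
f 16 1 2
f 16 2 3
f 18 17 20
f 18 20 19
f 20 17 21
f 20 21 19
f 21 17 22
f 21 22 19
f 22 17 23
f 22 23 19
f 23 17 24
f 23 24 19
f 24 17 25
f 24 25 19
f 25 17 26
f 25 26 19
f 26 17 27
f 26 27 19
f 27 17 28
f 27 28 19
f 28 17 29
f 28 29 19
f 29 17 30
f 29 30 19
f 30 17 31
f 30 31 19
f 31 17 18
f 31 18 19
f 32 43 37
f 32 37 33
f 32 33 39
f 32 39 42
f 32 42 43
f 33 37 41
f 37 43 36
f 43 42 34
f 42 39 38
f 39 33 40
f 35 41 36
f 35 36 34
f 35 34 38
f 35 38 40
f 35 40 41
f 36 41 37
f 34 36 43
f 38 34 42
f 40 38 39
f 41 40 33



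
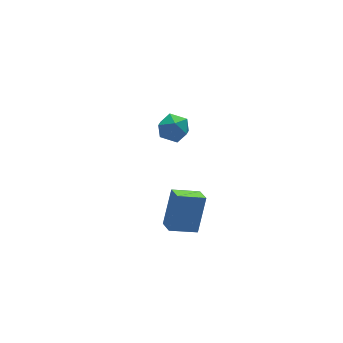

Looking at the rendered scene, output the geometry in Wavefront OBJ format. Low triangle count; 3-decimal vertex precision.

v -4.017 -4.153 -1.811
v -3.207 -3.521 -0.037
v -3.863 -3.285 -2.19
v -3.052 -2.653 -0.417
v -2.688 -4.587 -2.263
v -1.877 -3.955 -0.49
v -2.533 -3.719 -2.643
v -1.723 -3.087 -0.869
v -0.675 3.031 -1.545
v 0.164 3.353 -1.249
v 0.016 2.287 -2.691
v 0.855 2.609 -2.395
v 0.382 1.974 -1.877
v -0.045 2.433 -1.169
v 0.225 3.207 -2.771
v -0.202 3.666 -2.063
v 0.72 3.462 -2.006
v 0.817 2.7 -1.453
v -0.637 2.94 -2.487
v -0.54 2.178 -1.934
f 2 4 1
f 5 2 1
f 1 4 3
f 3 5 1
f 2 8 4
f 6 2 5
f 6 8 2
f 4 8 3
f 7 5 3
f 3 8 7
f 7 6 5
f 8 6 7
f 9 20 14
f 9 14 10
f 9 10 16
f 9 16 19
f 9 19 20
f 10 14 18
f 14 20 13
f 20 19 11
f 19 16 15
f 16 10 17
f 12 18 13
f 12 13 11
f 12 11 15
f 12 15 17
f 12 17 18
f 13 18 14
f 11 13 20
f 15 11 19
f 17 15 16
f 18 17 10



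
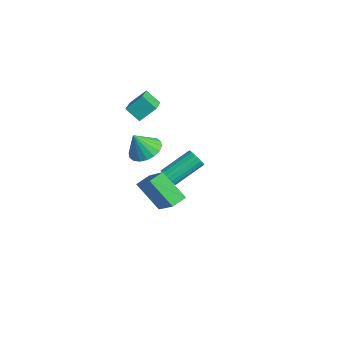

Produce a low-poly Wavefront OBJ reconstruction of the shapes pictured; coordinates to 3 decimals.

v -2.208 0.932 1.279
v -2.839 0.48 1.925
v -2.029 1.773 2.043
v -2.661 1.321 2.689
v -0.999 0.119 1.891
v -1.631 -0.333 2.537
v -0.821 0.96 2.655
v -1.452 0.508 3.301
v 3.843 -1.242 -0.774
v 2.708 -1.863 0.477
v 3.661 -0.463 -0.552
v 2.526 -1.084 0.699
v 5.354 -1.276 0.581
v 4.219 -1.897 1.832
v 5.172 -0.497 0.803
v 4.037 -1.118 2.054
v -1.572 0.696 -0.876
v -0.649 0.738 -0.767
v -1.688 0.084 0.356
v -0.778 1.095 -0.602
v -1.064 1.373 -0.491
v -1.45 1.517 -0.457
v -1.861 1.498 -0.505
v -2.214 1.32 -0.627
v -2.44 1.019 -0.798
v -2.494 0.653 -0.984
v -2.366 0.296 -1.149
v -2.08 0.018 -1.26
v -1.693 -0.126 -1.295
v -1.282 -0.107 -1.247
v -0.929 0.071 -1.125
v -0.703 0.373 -0.954
v -1.425 1.89 -3.426
v -1.176 1.649 -2.961
v -1.267 3.348 -2.029
v -1.515 3.59 -2.494
v -0.974 1.734 -3.097
v -1.064 3.433 -2.165
v -0.86 1.85 -3.297
v -0.951 3.549 -2.366
v -0.859 1.974 -3.524
v -0.95 3.673 -2.592
v -0.97 2.082 -3.731
v -1.061 3.781 -2.799
v -1.171 2.151 -3.877
v -1.261 3.851 -2.946
v -1.422 2.169 -3.934
v -1.512 3.869 -3.003
v -1.673 2.132 -3.891
v -1.764 3.831 -2.959
v -1.876 2.047 -3.755
v -1.966 3.746 -2.823
v -1.989 1.931 -3.554
v -2.08 3.63 -2.623
v -1.99 1.807 -3.328
v -2.081 3.506 -2.396
v -1.879 1.699 -3.121
v -1.97 3.398 -2.189
v -1.679 1.629 -2.974
v -1.769 3.329 -2.043
v -1.428 1.611 -2.917
v -1.518 3.311 -1.986
f 2 4 1
f 5 2 1
f 1 4 3
f 3 5 1
f 2 8 4
f 6 2 5
f 6 8 2
f 4 8 3
f 7 5 3
f 3 8 7
f 7 6 5
f 8 6 7
f 10 12 9
f 13 10 9
f 9 12 11
f 11 13 9
f 10 16 12
f 14 10 13
f 14 16 10
f 12 16 11
f 15 13 11
f 11 16 15
f 15 14 13
f 16 14 15
f 18 17 20
f 18 20 19
f 20 17 21
f 20 21 19
f 21 17 22
f 21 22 19
f 22 17 23
f 22 23 19
f 23 17 24
f 23 24 19
f 24 17 25
f 24 25 19
f 25 17 26
f 25 26 19
f 26 17 27
f 26 27 19
f 27 17 28
f 27 28 19
f 28 17 29
f 28 29 19
f 29 17 30
f 29 30 19
f 30 17 31
f 30 31 19
f 31 17 32
f 31 32 19
f 32 17 18
f 32 18 19
f 34 33 37
f 34 37 35
f 35 37 38
f 35 38 36
f 37 33 39
f 37 39 38
f 38 39 40
f 38 40 36
f 39 33 41
f 39 41 40
f 40 41 42
f 40 42 36
f 41 33 43
f 41 43 42
f 42 43 44
f 42 44 36
f 43 33 45
f 43 45 44
f 44 45 46
f 44 46 36
f 45 33 47
f 45 47 46
f 46 47 48
f 46 48 36
f 47 33 49
f 47 49 48
f 48 49 50
f 48 50 36
f 49 33 51
f 49 51 50
f 50 51 52
f 50 52 36
f 51 33 53
f 51 53 52
f 52 53 54
f 52 54 36
f 53 33 55
f 53 55 54
f 54 55 56
f 54 56 36
f 55 33 57
f 55 57 56
f 56 57 58
f 56 58 36
f 57 33 59
f 57 59 58
f 58 59 60
f 58 60 36
f 59 33 61
f 59 61 60
f 60 61 62
f 60 62 36
f 61 33 34
f 61 34 62
f 62 34 35
f 62 35 36



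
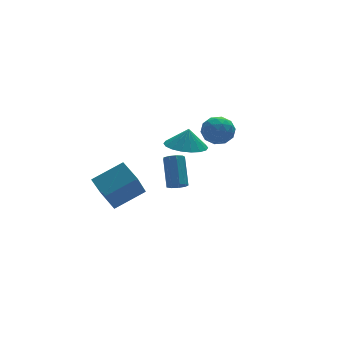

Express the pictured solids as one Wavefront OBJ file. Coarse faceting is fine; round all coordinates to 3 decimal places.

v 1.108 3.473 -1.578
v 1.465 3.822 -0.811
v 2.455 3.438 -2.189
v 2.812 3.787 -1.422
v 2.478 2.935 -1.426
v 1.646 2.957 -1.048
v 2.274 4.303 -1.952
v 1.442 4.325 -1.574
v 2.186 4.335 -1.042
v 2.312 3.489 -0.717
v 1.608 3.771 -2.283
v 1.734 2.925 -1.958
v 1.168 3.65 -1.14
v 2.752 3.61 -1.86
v 2.556 3.109 -1.861
v 2.766 3.314 -1.411
v 1.274 3.142 -1.28
v 1.484 3.347 -0.829
v 2.08 2.826 -1.19
v 2.436 3.913 -2.171
v 2.646 4.118 -1.72
v 1.154 3.946 -1.589
v 1.364 4.151 -1.139
v 1.84 4.434 -1.81
v 1.802 4.157 -0.826
v 2.594 4.136 -1.185
v 2.278 4.44 -1.497
v 1.788 4.453 -1.275
v 1.876 3.66 -0.635
v 2.668 3.639 -0.994
v 2.471 3.139 -0.996
v 1.982 3.151 -0.774
v 2.3 3.961 -0.771
v 1.252 3.621 -2.006
v 2.044 3.6 -2.365
v 1.938 4.109 -2.226
v 1.449 4.121 -2.004
v 1.326 3.124 -1.815
v 2.118 3.103 -2.174
v 2.132 2.807 -1.725
v 1.642 2.82 -1.503
v 1.62 3.299 -2.229
v -2.259 -1.131 -1.717
v -2.056 -0.812 -2.075
v -1.738 0.349 -0.86
v -1.941 0.031 -0.503
v -2.405 -0.751 -2.042
v -2.087 0.41 -0.827
v -2.685 -0.868 -1.857
v -2.368 0.293 -0.642
v -2.766 -1.107 -1.607
v -2.449 0.054 -0.392
v -2.61 -1.358 -1.408
v -2.292 -0.197 -0.194
v -2.289 -1.502 -1.354
v -1.972 -0.341 -0.14
v -1.954 -1.472 -1.47
v -1.637 -0.311 -0.256
v -1.762 -1.283 -1.702
v -1.444 -0.122 -0.487
v -1.802 -1.022 -1.941
v -1.484 0.139 -0.726
v -0.881 1.072 -0.512
v -0.273 1.926 -0.725
v -0.679 1.188 0.532
v -0.705 2.117 -0.662
v -1.172 2.1 -0.57
v -1.581 1.88 -0.467
v -1.852 1.5 -0.372
v -1.93 1.035 -0.305
v -1.801 0.577 -0.279
v -1.489 0.218 -0.3
v -1.057 0.027 -0.362
v -0.59 0.044 -0.454
v -0.181 0.264 -0.558
v 0.09 0.644 -0.652
v 0.168 1.109 -0.719
v 0.039 1.567 -0.745
v -4.96 1.189 -3.108
v -3.314 1.205 -2.309
v -5.239 2.332 -2.555
v -3.593 2.347 -1.756
v -4.127 2.233 -4.844
v -2.481 2.248 -4.045
v -4.406 3.375 -4.291
v -2.76 3.391 -3.492
f 1 38 17
f 38 12 41
f 17 41 6
f 38 41 17
f 1 17 13
f 17 6 18
f 13 18 2
f 17 18 13
f 1 13 22
f 13 2 23
f 22 23 8
f 13 23 22
f 1 22 34
f 22 8 37
f 34 37 11
f 22 37 34
f 1 34 38
f 34 11 42
f 38 42 12
f 34 42 38
f 2 18 29
f 18 6 32
f 29 32 10
f 18 32 29
f 6 41 19
f 41 12 40
f 19 40 5
f 41 40 19
f 12 42 39
f 42 11 35
f 39 35 3
f 42 35 39
f 11 37 36
f 37 8 24
f 36 24 7
f 37 24 36
f 8 23 28
f 23 2 25
f 28 25 9
f 23 25 28
f 4 30 16
f 30 10 31
f 16 31 5
f 30 31 16
f 4 16 14
f 16 5 15
f 14 15 3
f 16 15 14
f 4 14 21
f 14 3 20
f 21 20 7
f 14 20 21
f 4 21 26
f 21 7 27
f 26 27 9
f 21 27 26
f 4 26 30
f 26 9 33
f 30 33 10
f 26 33 30
f 5 31 19
f 31 10 32
f 19 32 6
f 31 32 19
f 3 15 39
f 15 5 40
f 39 40 12
f 15 40 39
f 7 20 36
f 20 3 35
f 36 35 11
f 20 35 36
f 9 27 28
f 27 7 24
f 28 24 8
f 27 24 28
f 10 33 29
f 33 9 25
f 29 25 2
f 33 25 29
f 44 43 47
f 44 47 45
f 45 47 48
f 45 48 46
f 47 43 49
f 47 49 48
f 48 49 50
f 48 50 46
f 49 43 51
f 49 51 50
f 50 51 52
f 50 52 46
f 51 43 53
f 51 53 52
f 52 53 54
f 52 54 46
f 53 43 55
f 53 55 54
f 54 55 56
f 54 56 46
f 55 43 57
f 55 57 56
f 56 57 58
f 56 58 46
f 57 43 59
f 57 59 58
f 58 59 60
f 58 60 46
f 59 43 61
f 59 61 60
f 60 61 62
f 60 62 46
f 61 43 44
f 61 44 62
f 62 44 45
f 62 45 46
f 64 63 66
f 64 66 65
f 66 63 67
f 66 67 65
f 67 63 68
f 67 68 65
f 68 63 69
f 68 69 65
f 69 63 70
f 69 70 65
f 70 63 71
f 70 71 65
f 71 63 72
f 71 72 65
f 72 63 73
f 72 73 65
f 73 63 74
f 73 74 65
f 74 63 75
f 74 75 65
f 75 63 76
f 75 76 65
f 76 63 77
f 76 77 65
f 77 63 78
f 77 78 65
f 78 63 64
f 78 64 65
f 80 82 79
f 83 80 79
f 79 82 81
f 81 83 79
f 80 86 82
f 84 80 83
f 84 86 80
f 82 86 81
f 85 83 81
f 81 86 85
f 85 84 83
f 86 84 85



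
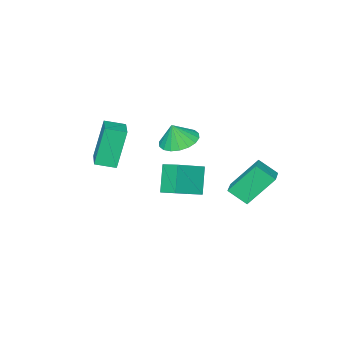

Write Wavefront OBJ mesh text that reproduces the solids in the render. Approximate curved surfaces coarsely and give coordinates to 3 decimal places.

v -2.086 -2.666 -4.988
v -2.688 -3.185 -3.669
v -2.142 -1.738 -4.648
v -2.744 -2.257 -3.329
v -0.616 -2.803 -4.371
v -1.218 -3.322 -3.052
v -0.672 -1.875 -4.031
v -1.274 -2.394 -2.712
v -2.416 -0.28 -3.466
v -3.424 0.388 -2.053
v -2.849 0.48 -4.134
v -3.857 1.147 -2.72
v -1.503 0.493 -3.18
v -2.511 1.16 -1.766
v -1.936 1.252 -3.847
v -2.944 1.92 -2.434
v 1.607 -3.142 -1.599
v 0.971 -3.179 0.286
v 2.568 -1.924 -1.251
v 1.932 -1.961 0.634
v 2.308 -3.759 -1.374
v 1.672 -3.796 0.511
v 3.269 -2.541 -1.026
v 2.633 -2.578 0.859
v -2.642 -3.824 -2.237
v -1.861 -4.265 -2.551
v -2.278 -3.916 -1.203
v -1.747 -3.858 -2.555
v -1.811 -3.444 -2.496
v -2.039 -3.105 -2.385
v -2.386 -2.909 -2.246
v -2.784 -2.894 -2.104
v -3.154 -3.063 -1.989
v -3.423 -3.383 -1.923
v -3.537 -3.79 -1.919
v -3.473 -4.204 -1.978
v -3.245 -4.543 -2.089
v -2.898 -4.739 -2.228
v -2.5 -4.754 -2.37
v -2.13 -4.585 -2.485
f 2 4 1
f 5 2 1
f 1 4 3
f 3 5 1
f 2 8 4
f 6 2 5
f 6 8 2
f 4 8 3
f 7 5 3
f 3 8 7
f 7 6 5
f 8 6 7
f 10 12 9
f 13 10 9
f 9 12 11
f 11 13 9
f 10 16 12
f 14 10 13
f 14 16 10
f 12 16 11
f 15 13 11
f 11 16 15
f 15 14 13
f 16 14 15
f 18 20 17
f 21 18 17
f 17 20 19
f 19 21 17
f 18 24 20
f 22 18 21
f 22 24 18
f 20 24 19
f 23 21 19
f 19 24 23
f 23 22 21
f 24 22 23
f 26 25 28
f 26 28 27
f 28 25 29
f 28 29 27
f 29 25 30
f 29 30 27
f 30 25 31
f 30 31 27
f 31 25 32
f 31 32 27
f 32 25 33
f 32 33 27
f 33 25 34
f 33 34 27
f 34 25 35
f 34 35 27
f 35 25 36
f 35 36 27
f 36 25 37
f 36 37 27
f 37 25 38
f 37 38 27
f 38 25 39
f 38 39 27
f 39 25 40
f 39 40 27
f 40 25 26
f 40 26 27



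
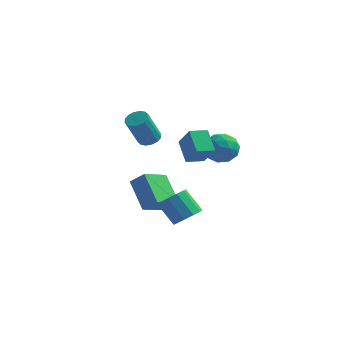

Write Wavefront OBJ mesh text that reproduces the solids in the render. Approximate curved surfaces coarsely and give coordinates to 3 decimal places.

v -3.103 -0.495 -4.235
v -4.264 0.67 -2.835
v -2.404 1.07 -4.958
v -3.565 2.235 -3.558
v -2.235 -0.535 -3.482
v -3.396 0.63 -2.082
v -1.536 1.03 -4.205
v -2.697 2.195 -2.805
v 0.548 -3.982 1.735
v -0.161 -3.055 2.644
v 1.295 -3.259 1.581
v 0.585 -2.332 2.49
v 1.315 -4.528 2.89
v 0.605 -3.601 3.799
v 2.061 -3.805 2.736
v 1.352 -2.878 3.645
v -2.268 -1.634 1.939
v -1.715 -1.359 2.199
v -2.139 -2.151 3.941
v -2.692 -2.426 3.681
v -1.963 -1.122 2.246
v -2.388 -1.914 3.988
v -2.294 -1.022 2.211
v -2.718 -1.814 3.953
v -2.617 -1.086 2.103
v -3.041 -1.878 3.845
v -2.847 -1.297 1.951
v -3.271 -2.089 3.693
v -2.922 -1.598 1.796
v -3.346 -2.39 3.538
v -2.821 -1.909 1.679
v -3.245 -2.701 3.421
v -2.572 -2.146 1.632
v -2.997 -2.938 3.374
v -2.242 -2.246 1.667
v -2.666 -3.038 3.409
v -1.919 -2.182 1.775
v -2.343 -2.974 3.517
v -1.689 -1.971 1.927
v -2.113 -2.763 3.669
v -1.614 -1.67 2.082
v -2.038 -2.462 3.824
v -0.569 2.692 -0.389
v 0.196 3.307 -0.822
v 0.644 1.613 0.222
v 1.409 2.228 -0.211
v 0.837 2.589 0.622
v 0.088 3.256 0.244
v 0.752 1.664 -0.844
v 0.003 2.331 -1.222
v 1.013 2.672 -1.103
v 1.065 3.243 -0.197
v -0.225 1.677 -0.403
v -0.173 2.248 0.503
v -0.293 3.095 -0.659
v 1.133 1.825 0.059
v 0.797 2.038 0.548
v 1.247 2.399 0.294
v -0.357 3.065 -0.033
v 0.093 3.426 -0.287
v 0.47 3.004 0.562
v 0.747 1.494 -0.313
v 1.197 1.855 -0.567
v -0.407 2.521 -0.894
v 0.043 2.882 -1.148
v 0.37 1.916 -1.162
v 0.637 3.082 -1.079
v 1.35 2.448 -0.719
v 0.964 2.116 -1.092
v 0.523 2.509 -1.314
v 0.667 3.418 -0.546
v 1.381 2.784 -0.187
v 1.045 2.996 0.302
v 0.604 3.388 0.08
v 1.148 3.045 -0.711
v -0.541 2.136 -0.413
v 0.173 1.502 -0.054
v 0.236 1.532 -0.68
v -0.205 1.924 -0.902
v -0.51 2.472 0.119
v 0.203 1.838 0.479
v 0.317 2.411 0.714
v -0.124 2.804 0.492
v -0.308 1.875 0.111
v 0.702 -4.048 -2.298
v 1.369 -4.061 -1.724
v 0.345 -3.726 -0.528
v -0.322 -3.712 -1.102
v 1.317 -3.553 -1.91
v 0.294 -3.217 -0.714
v 1.031 -3.234 -2.245
v 0.007 -2.898 -1.048
v 0.619 -3.225 -2.6
v -0.405 -2.89 -1.403
v 0.239 -3.531 -2.839
v -0.785 -3.196 -1.643
v 0.035 -4.034 -2.872
v -0.989 -3.699 -1.676
v 0.086 -4.543 -2.686
v -0.937 -4.207 -1.49
v 0.373 -4.862 -2.352
v -0.651 -4.526 -1.155
v 0.785 -4.87 -1.997
v -0.239 -4.535 -0.8
v 1.165 -4.564 -1.757
v 0.141 -4.229 -0.561
f 2 4 1
f 5 2 1
f 1 4 3
f 3 5 1
f 2 8 4
f 6 2 5
f 6 8 2
f 4 8 3
f 7 5 3
f 3 8 7
f 7 6 5
f 8 6 7
f 10 12 9
f 13 10 9
f 9 12 11
f 11 13 9
f 10 16 12
f 14 10 13
f 14 16 10
f 12 16 11
f 15 13 11
f 11 16 15
f 15 14 13
f 16 14 15
f 18 17 21
f 18 21 19
f 19 21 22
f 19 22 20
f 21 17 23
f 21 23 22
f 22 23 24
f 22 24 20
f 23 17 25
f 23 25 24
f 24 25 26
f 24 26 20
f 25 17 27
f 25 27 26
f 26 27 28
f 26 28 20
f 27 17 29
f 27 29 28
f 28 29 30
f 28 30 20
f 29 17 31
f 29 31 30
f 30 31 32
f 30 32 20
f 31 17 33
f 31 33 32
f 32 33 34
f 32 34 20
f 33 17 35
f 33 35 34
f 34 35 36
f 34 36 20
f 35 17 37
f 35 37 36
f 36 37 38
f 36 38 20
f 37 17 39
f 37 39 38
f 38 39 40
f 38 40 20
f 39 17 41
f 39 41 40
f 40 41 42
f 40 42 20
f 41 17 18
f 41 18 42
f 42 18 19
f 42 19 20
f 43 80 59
f 80 54 83
f 59 83 48
f 80 83 59
f 43 59 55
f 59 48 60
f 55 60 44
f 59 60 55
f 43 55 64
f 55 44 65
f 64 65 50
f 55 65 64
f 43 64 76
f 64 50 79
f 76 79 53
f 64 79 76
f 43 76 80
f 76 53 84
f 80 84 54
f 76 84 80
f 44 60 71
f 60 48 74
f 71 74 52
f 60 74 71
f 48 83 61
f 83 54 82
f 61 82 47
f 83 82 61
f 54 84 81
f 84 53 77
f 81 77 45
f 84 77 81
f 53 79 78
f 79 50 66
f 78 66 49
f 79 66 78
f 50 65 70
f 65 44 67
f 70 67 51
f 65 67 70
f 46 72 58
f 72 52 73
f 58 73 47
f 72 73 58
f 46 58 56
f 58 47 57
f 56 57 45
f 58 57 56
f 46 56 63
f 56 45 62
f 63 62 49
f 56 62 63
f 46 63 68
f 63 49 69
f 68 69 51
f 63 69 68
f 46 68 72
f 68 51 75
f 72 75 52
f 68 75 72
f 47 73 61
f 73 52 74
f 61 74 48
f 73 74 61
f 45 57 81
f 57 47 82
f 81 82 54
f 57 82 81
f 49 62 78
f 62 45 77
f 78 77 53
f 62 77 78
f 51 69 70
f 69 49 66
f 70 66 50
f 69 66 70
f 52 75 71
f 75 51 67
f 71 67 44
f 75 67 71
f 86 85 89
f 86 89 87
f 87 89 90
f 87 90 88
f 89 85 91
f 89 91 90
f 90 91 92
f 90 92 88
f 91 85 93
f 91 93 92
f 92 93 94
f 92 94 88
f 93 85 95
f 93 95 94
f 94 95 96
f 94 96 88
f 95 85 97
f 95 97 96
f 96 97 98
f 96 98 88
f 97 85 99
f 97 99 98
f 98 99 100
f 98 100 88
f 99 85 101
f 99 101 100
f 100 101 102
f 100 102 88
f 101 85 103
f 101 103 102
f 102 103 104
f 102 104 88
f 103 85 105
f 103 105 104
f 104 105 106
f 104 106 88
f 105 85 86
f 105 86 106
f 106 86 87
f 106 87 88



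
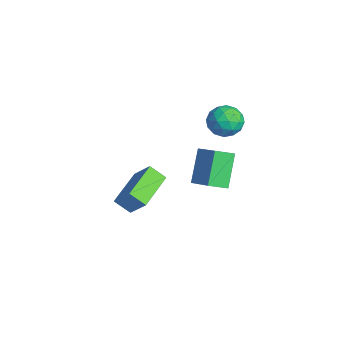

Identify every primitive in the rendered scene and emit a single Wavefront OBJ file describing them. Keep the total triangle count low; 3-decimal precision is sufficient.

v 3.483 -2.317 -0.048
v 3.046 -2.995 0.609
v 1.954 -0.868 0.431
v 1.517 -1.547 1.088
v 4.323 -1.793 1.052
v 3.886 -2.472 1.709
v 2.794 -0.345 1.531
v 2.357 -1.023 2.188
v -3.189 4.231 -2.091
v -3.167 3.145 -1.604
v -1.682 4.644 -1.239
v -1.66 3.559 -0.752
v -2.04 3.501 -3.768
v -2.018 2.416 -3.281
v -0.533 3.915 -2.916
v -0.511 2.829 -2.429
v 0.154 3.6 3.381
v 0.925 4.094 3.753
v 1.035 2.266 3.327
v 1.806 2.76 3.699
v 1.014 2.581 4.264
v 0.47 3.406 4.297
v 1.49 2.954 2.783
v 0.946 3.779 2.816
v 1.751 3.695 3.384
v 1.457 3.464 4.299
v 0.503 2.896 2.781
v 0.209 2.665 3.696
v 0.462 3.964 3.571
v 1.498 2.396 3.509
v 1.032 2.291 3.84
v 1.486 2.581 4.059
v 0.195 3.559 3.891
v 0.648 3.85 4.11
v 0.701 2.961 4.41
v 1.312 2.51 2.97
v 1.765 2.801 3.189
v 0.474 3.779 3.021
v 0.928 4.069 3.24
v 1.259 3.399 2.67
v 1.401 4.02 3.573
v 1.918 3.236 3.542
v 1.733 3.35 3.003
v 1.413 3.835 3.023
v 1.228 3.884 4.111
v 1.746 3.1 4.08
v 1.28 2.995 4.411
v 0.961 3.48 4.431
v 1.713 3.65 3.894
v 0.214 3.26 3
v 0.732 2.476 2.969
v 0.999 2.88 2.649
v 0.68 3.365 2.669
v 0.042 3.124 3.538
v 0.559 2.34 3.507
v 0.547 2.525 4.057
v 0.227 3.01 4.077
v 0.247 2.71 3.186
f 2 4 1
f 5 2 1
f 1 4 3
f 3 5 1
f 2 8 4
f 6 2 5
f 6 8 2
f 4 8 3
f 7 5 3
f 3 8 7
f 7 6 5
f 8 6 7
f 10 12 9
f 13 10 9
f 9 12 11
f 11 13 9
f 10 16 12
f 14 10 13
f 14 16 10
f 12 16 11
f 15 13 11
f 11 16 15
f 15 14 13
f 16 14 15
f 17 54 33
f 54 28 57
f 33 57 22
f 54 57 33
f 17 33 29
f 33 22 34
f 29 34 18
f 33 34 29
f 17 29 38
f 29 18 39
f 38 39 24
f 29 39 38
f 17 38 50
f 38 24 53
f 50 53 27
f 38 53 50
f 17 50 54
f 50 27 58
f 54 58 28
f 50 58 54
f 18 34 45
f 34 22 48
f 45 48 26
f 34 48 45
f 22 57 35
f 57 28 56
f 35 56 21
f 57 56 35
f 28 58 55
f 58 27 51
f 55 51 19
f 58 51 55
f 27 53 52
f 53 24 40
f 52 40 23
f 53 40 52
f 24 39 44
f 39 18 41
f 44 41 25
f 39 41 44
f 20 46 32
f 46 26 47
f 32 47 21
f 46 47 32
f 20 32 30
f 32 21 31
f 30 31 19
f 32 31 30
f 20 30 37
f 30 19 36
f 37 36 23
f 30 36 37
f 20 37 42
f 37 23 43
f 42 43 25
f 37 43 42
f 20 42 46
f 42 25 49
f 46 49 26
f 42 49 46
f 21 47 35
f 47 26 48
f 35 48 22
f 47 48 35
f 19 31 55
f 31 21 56
f 55 56 28
f 31 56 55
f 23 36 52
f 36 19 51
f 52 51 27
f 36 51 52
f 25 43 44
f 43 23 40
f 44 40 24
f 43 40 44
f 26 49 45
f 49 25 41
f 45 41 18
f 49 41 45



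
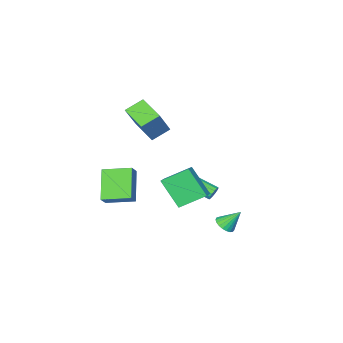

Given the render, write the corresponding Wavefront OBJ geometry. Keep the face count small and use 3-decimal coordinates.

v 3.116 -2.477 -0.607
v 3.684 -2.186 0.013
v 2.061 -1.12 -0.279
v 2.629 -0.829 0.342
v 4.151 -1.311 -2.102
v 4.719 -1.02 -1.481
v 3.096 0.046 -1.773
v 3.664 0.337 -1.153
v 0.999 -1.021 1.871
v 0.821 -2.644 2.441
v -0.046 -0.688 2.492
v -0.224 -2.311 3.062
v 2.164 -0.549 3.578
v 1.986 -2.172 4.148
v 1.119 -0.216 4.199
v 0.941 -1.839 4.769
v -0.92 -0.669 -4.09
v -0.734 -2.029 -2.422
v -2.134 0.353 -3.12
v -1.947 -1.007 -1.452
v -0.213 -0.153 -3.748
v -0.026 -1.513 -2.08
v -1.426 0.869 -2.778
v -1.24 -0.491 -1.11
v -3.359 -0.669 -4.08
v -3.062 -0.723 -4.491
v -2.403 -2.265 -3.81
v -2.701 -2.211 -3.4
v -2.916 -0.585 -4.319
v -2.258 -2.127 -3.638
v -2.89 -0.47 -4.083
v -2.231 -2.012 -3.403
v -2.989 -0.407 -3.846
v -2.33 -1.95 -3.166
v -3.187 -0.415 -3.672
v -2.529 -1.958 -2.992
v -3.432 -0.491 -3.608
v -2.773 -2.034 -2.927
v -3.657 -0.615 -3.67
v -2.998 -2.157 -2.989
v -3.802 -0.753 -3.842
v -3.144 -2.295 -3.161
v -3.829 -0.868 -4.077
v -3.17 -2.41 -3.397
v -3.73 -0.93 -4.314
v -3.071 -2.473 -3.634
v -3.531 -0.922 -4.488
v -2.873 -2.465 -3.808
v -3.287 -0.846 -4.553
v -2.628 -2.389 -3.872
v -1.096 2.761 -4.124
v -0.674 2.451 -3.706
v -1.704 3.399 -3.036
v -0.535 2.685 -3.766
v -0.493 2.932 -3.887
v -0.555 3.15 -4.049
v -0.711 3.3 -4.224
v -0.933 3.358 -4.382
v -1.183 3.312 -4.495
v -1.419 3.171 -4.544
v -1.598 2.96 -4.521
v -1.691 2.713 -4.428
v -1.681 2.476 -4.284
v -1.569 2.287 -4.111
v -1.376 2.181 -3.941
v -1.135 2.175 -3.802
v -0.886 2.27 -3.719
f 2 4 1
f 5 2 1
f 1 4 3
f 3 5 1
f 2 8 4
f 6 2 5
f 6 8 2
f 4 8 3
f 7 5 3
f 3 8 7
f 7 6 5
f 8 6 7
f 10 12 9
f 13 10 9
f 9 12 11
f 11 13 9
f 10 16 12
f 14 10 13
f 14 16 10
f 12 16 11
f 15 13 11
f 11 16 15
f 15 14 13
f 16 14 15
f 18 20 17
f 21 18 17
f 17 20 19
f 19 21 17
f 18 24 20
f 22 18 21
f 22 24 18
f 20 24 19
f 23 21 19
f 19 24 23
f 23 22 21
f 24 22 23
f 26 25 29
f 26 29 27
f 27 29 30
f 27 30 28
f 29 25 31
f 29 31 30
f 30 31 32
f 30 32 28
f 31 25 33
f 31 33 32
f 32 33 34
f 32 34 28
f 33 25 35
f 33 35 34
f 34 35 36
f 34 36 28
f 35 25 37
f 35 37 36
f 36 37 38
f 36 38 28
f 37 25 39
f 37 39 38
f 38 39 40
f 38 40 28
f 39 25 41
f 39 41 40
f 40 41 42
f 40 42 28
f 41 25 43
f 41 43 42
f 42 43 44
f 42 44 28
f 43 25 45
f 43 45 44
f 44 45 46
f 44 46 28
f 45 25 47
f 45 47 46
f 46 47 48
f 46 48 28
f 47 25 49
f 47 49 48
f 48 49 50
f 48 50 28
f 49 25 26
f 49 26 50
f 50 26 27
f 50 27 28
f 52 51 54
f 52 54 53
f 54 51 55
f 54 55 53
f 55 51 56
f 55 56 53
f 56 51 57
f 56 57 53
f 57 51 58
f 57 58 53
f 58 51 59
f 58 59 53
f 59 51 60
f 59 60 53
f 60 51 61
f 60 61 53
f 61 51 62
f 61 62 53
f 62 51 63
f 62 63 53
f 63 51 64
f 63 64 53
f 64 51 65
f 64 65 53
f 65 51 66
f 65 66 53
f 66 51 67
f 66 67 53
f 67 51 52
f 67 52 53



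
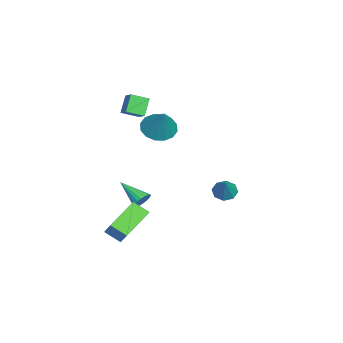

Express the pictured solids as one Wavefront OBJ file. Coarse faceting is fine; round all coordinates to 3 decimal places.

v 2.236 2.705 -0.466
v 2.652 2.17 -0.763
v 3.244 2.815 0.746
v 2.805 2.687 -0.938
v 2.625 3.214 -0.836
v 2.217 3.443 -0.517
v 1.82 3.239 -0.168
v 1.666 2.723 0.006
v 1.847 2.196 -0.096
v 2.255 1.967 -0.415
v -4.362 -2.743 3.084
v -4.011 -3.781 3.547
v -3.707 -2.32 3.534
v -3.356 -3.359 3.997
v -3.544 -2.921 2.063
v -3.193 -3.96 2.526
v -2.889 -2.499 2.513
v -2.538 -3.537 2.976
v 0.633 -2.17 -2.596
v 1.095 -2.164 -2.139
v -0.273 -3.57 -1.664
v 0.902 -1.973 -2.038
v 0.656 -1.821 -2.049
v 0.406 -1.738 -2.167
v 0.201 -1.74 -2.371
v 0.081 -1.828 -2.619
v 0.07 -1.984 -2.863
v 0.171 -2.176 -3.054
v 0.364 -2.368 -3.154
v 0.61 -2.52 -3.144
v 0.86 -2.603 -3.025
v 1.065 -2.6 -2.821
v 1.185 -2.513 -2.573
v 1.196 -2.357 -2.329
v -0.462 -1.347 2.907
v 0.463 -1.459 2.343
v 0.622 -0.873 4.593
v 0.321 -0.917 2.282
v -0.032 -0.489 2.389
v -0.5 -0.292 2.635
v -0.958 -0.377 2.953
v -1.283 -0.722 3.26
v -1.388 -1.234 3.471
v -1.245 -1.777 3.532
v -0.893 -2.204 3.425
v -0.425 -2.402 3.179
v 0.033 -2.317 2.861
v 0.358 -1.972 2.554
v 0.626 -3.074 -3.335
v 1.887 -2.511 -1.973
v 0.865 -2.11 -3.955
v 2.126 -1.548 -2.592
v 2.214 -4.132 -4.368
v 3.475 -3.57 -3.005
v 2.453 -3.169 -4.987
v 3.714 -2.606 -3.625
f 2 1 4
f 2 4 3
f 4 1 5
f 4 5 3
f 5 1 6
f 5 6 3
f 6 1 7
f 6 7 3
f 7 1 8
f 7 8 3
f 8 1 9
f 8 9 3
f 9 1 10
f 9 10 3
f 10 1 2
f 10 2 3
f 12 14 11
f 15 12 11
f 11 14 13
f 13 15 11
f 12 18 14
f 16 12 15
f 16 18 12
f 14 18 13
f 17 15 13
f 13 18 17
f 17 16 15
f 18 16 17
f 20 19 22
f 20 22 21
f 22 19 23
f 22 23 21
f 23 19 24
f 23 24 21
f 24 19 25
f 24 25 21
f 25 19 26
f 25 26 21
f 26 19 27
f 26 27 21
f 27 19 28
f 27 28 21
f 28 19 29
f 28 29 21
f 29 19 30
f 29 30 21
f 30 19 31
f 30 31 21
f 31 19 32
f 31 32 21
f 32 19 33
f 32 33 21
f 33 19 34
f 33 34 21
f 34 19 20
f 34 20 21
f 36 35 38
f 36 38 37
f 38 35 39
f 38 39 37
f 39 35 40
f 39 40 37
f 40 35 41
f 40 41 37
f 41 35 42
f 41 42 37
f 42 35 43
f 42 43 37
f 43 35 44
f 43 44 37
f 44 35 45
f 44 45 37
f 45 35 46
f 45 46 37
f 46 35 47
f 46 47 37
f 47 35 48
f 47 48 37
f 48 35 36
f 48 36 37
f 50 52 49
f 53 50 49
f 49 52 51
f 51 53 49
f 50 56 52
f 54 50 53
f 54 56 50
f 52 56 51
f 55 53 51
f 51 56 55
f 55 54 53
f 56 54 55



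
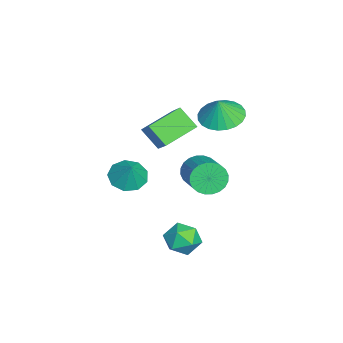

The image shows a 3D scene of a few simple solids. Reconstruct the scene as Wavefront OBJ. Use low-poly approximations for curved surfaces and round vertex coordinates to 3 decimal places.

v 1.451 2.718 -3.719
v 2.165 2.889 -3.14
v 2.315 1.751 -4.5
v 3.029 1.922 -3.921
v 2.279 1.455 -3.613
v 1.744 2.053 -3.131
v 2.736 2.587 -4.509
v 2.201 3.185 -4.027
v 2.959 2.808 -3.628
v 2.677 2.108 -3.074
v 1.803 2.532 -4.566
v 1.521 1.832 -4.012
v -3.033 2.655 -3.056
v -2.598 2.175 -3.696
v -0.832 2.745 -2.923
v -1.267 3.225 -2.284
v -2.63 2.491 -3.856
v -0.864 3.06 -3.083
v -2.723 2.831 -3.894
v -0.957 3.401 -3.121
v -2.863 3.145 -3.805
v -1.098 3.714 -3.032
v -3.03 3.384 -3.601
v -1.264 3.954 -2.829
v -3.196 3.512 -3.315
v -1.43 4.082 -2.542
v -3.338 3.51 -2.99
v -1.572 4.08 -2.217
v -3.433 3.378 -2.674
v -1.667 3.947 -1.901
v -3.468 3.135 -2.417
v -1.702 3.705 -1.644
v -3.436 2.82 -2.257
v -1.67 3.389 -1.484
v -3.343 2.479 -2.219
v -1.577 3.049 -1.446
v -3.202 2.166 -2.308
v -1.437 2.735 -1.535
v -3.036 1.926 -2.511
v -1.27 2.496 -1.739
v -2.87 1.798 -2.798
v -1.104 2.368 -2.025
v -2.728 1.8 -3.123
v -0.962 2.37 -2.35
v -2.633 1.933 -3.439
v -0.867 2.502 -2.666
v 0.384 -0.269 -1.126
v 1.173 -0.361 -1.59
v 1.016 -0.051 -0.094
v 0.985 0.239 -1.602
v 0.515 0.602 -1.391
v -0.015 0.557 -1.056
v -0.36 0.125 -0.754
v -0.356 -0.491 -0.626
v -0.006 -1.003 -0.732
v 0.526 -1.172 -1.022
v 0.991 -0.919 -1.361
v -2.479 2.212 0.113
v -2.958 1.4 1.023
v -1.384 2.668 1.096
v -1.863 1.856 2.005
v -1.397 0.904 -0.485
v -1.876 0.092 0.424
v -0.302 1.36 0.497
v -0.781 0.548 1.407
v -1.647 3.728 1.751
v -0.614 3.625 1.418
v -1.293 3.592 2.889
v -0.641 4.045 1.476
v -0.821 4.417 1.576
v -1.127 4.684 1.703
v -1.512 4.806 1.837
v -1.917 4.763 1.957
v -2.282 4.562 2.047
v -2.549 4.235 2.091
v -2.68 3.83 2.083
v -2.653 3.41 2.025
v -2.472 3.038 1.925
v -2.166 2.771 1.798
v -1.781 2.649 1.665
v -1.376 2.692 1.544
v -1.011 2.893 1.455
v -0.744 3.22 1.41
f 1 12 6
f 1 6 2
f 1 2 8
f 1 8 11
f 1 11 12
f 2 6 10
f 6 12 5
f 12 11 3
f 11 8 7
f 8 2 9
f 4 10 5
f 4 5 3
f 4 3 7
f 4 7 9
f 4 9 10
f 5 10 6
f 3 5 12
f 7 3 11
f 9 7 8
f 10 9 2
f 14 13 17
f 14 17 15
f 15 17 18
f 15 18 16
f 17 13 19
f 17 19 18
f 18 19 20
f 18 20 16
f 19 13 21
f 19 21 20
f 20 21 22
f 20 22 16
f 21 13 23
f 21 23 22
f 22 23 24
f 22 24 16
f 23 13 25
f 23 25 24
f 24 25 26
f 24 26 16
f 25 13 27
f 25 27 26
f 26 27 28
f 26 28 16
f 27 13 29
f 27 29 28
f 28 29 30
f 28 30 16
f 29 13 31
f 29 31 30
f 30 31 32
f 30 32 16
f 31 13 33
f 31 33 32
f 32 33 34
f 32 34 16
f 33 13 35
f 33 35 34
f 34 35 36
f 34 36 16
f 35 13 37
f 35 37 36
f 36 37 38
f 36 38 16
f 37 13 39
f 37 39 38
f 38 39 40
f 38 40 16
f 39 13 41
f 39 41 40
f 40 41 42
f 40 42 16
f 41 13 43
f 41 43 42
f 42 43 44
f 42 44 16
f 43 13 45
f 43 45 44
f 44 45 46
f 44 46 16
f 45 13 14
f 45 14 46
f 46 14 15
f 46 15 16
f 48 47 50
f 48 50 49
f 50 47 51
f 50 51 49
f 51 47 52
f 51 52 49
f 52 47 53
f 52 53 49
f 53 47 54
f 53 54 49
f 54 47 55
f 54 55 49
f 55 47 56
f 55 56 49
f 56 47 57
f 56 57 49
f 57 47 48
f 57 48 49
f 59 61 58
f 62 59 58
f 58 61 60
f 60 62 58
f 59 65 61
f 63 59 62
f 63 65 59
f 61 65 60
f 64 62 60
f 60 65 64
f 64 63 62
f 65 63 64
f 67 66 69
f 67 69 68
f 69 66 70
f 69 70 68
f 70 66 71
f 70 71 68
f 71 66 72
f 71 72 68
f 72 66 73
f 72 73 68
f 73 66 74
f 73 74 68
f 74 66 75
f 74 75 68
f 75 66 76
f 75 76 68
f 76 66 77
f 76 77 68
f 77 66 78
f 77 78 68
f 78 66 79
f 78 79 68
f 79 66 80
f 79 80 68
f 80 66 81
f 80 81 68
f 81 66 82
f 81 82 68
f 82 66 83
f 82 83 68
f 83 66 67
f 83 67 68



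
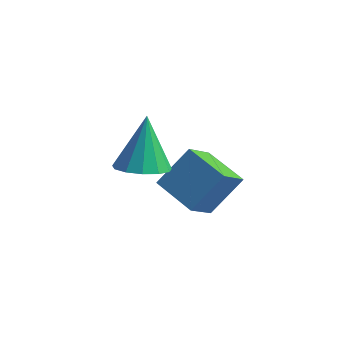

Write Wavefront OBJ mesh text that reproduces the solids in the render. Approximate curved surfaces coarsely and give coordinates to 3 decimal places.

v -0.684 -3.401 1.642
v 0.271 -3.146 1.705
v -0.996 -2.739 3.718
v -0.001 -2.694 1.52
v -0.489 -2.468 1.375
v -1.039 -2.537 1.314
v -1.477 -2.88 1.358
v -1.662 -3.389 1.492
v -1.537 -3.901 1.674
v -1.142 -4.255 1.846
v -0.6 -4.337 1.953
v -0.086 -4.122 1.962
v 0.239 -3.678 1.87
v -0.051 -0.453 -1.921
v 0.012 -1.668 -1.096
v -1.764 -0.17 -1.373
v -1.701 -1.384 -0.548
v 0.581 0.564 -0.472
v 0.644 -0.65 0.353
v -1.132 0.848 0.076
v -1.069 -0.367 0.901
f 2 1 4
f 2 4 3
f 4 1 5
f 4 5 3
f 5 1 6
f 5 6 3
f 6 1 7
f 6 7 3
f 7 1 8
f 7 8 3
f 8 1 9
f 8 9 3
f 9 1 10
f 9 10 3
f 10 1 11
f 10 11 3
f 11 1 12
f 11 12 3
f 12 1 13
f 12 13 3
f 13 1 2
f 13 2 3
f 15 17 14
f 18 15 14
f 14 17 16
f 16 18 14
f 15 21 17
f 19 15 18
f 19 21 15
f 17 21 16
f 20 18 16
f 16 21 20
f 20 19 18
f 21 19 20



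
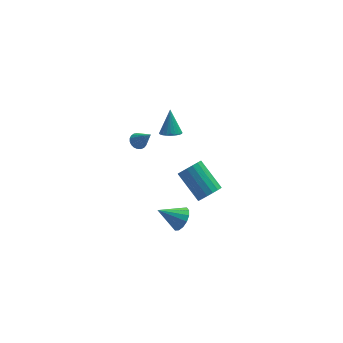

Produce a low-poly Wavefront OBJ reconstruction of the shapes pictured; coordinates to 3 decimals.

v -0.37 1.103 1.136
v 0.056 1.466 1.144
v 0.21 0.397 2.364
v -0.101 1.573 1.279
v -0.304 1.598 1.39
v -0.519 1.537 1.457
v -0.708 1.402 1.468
v -0.839 1.215 1.422
v -0.888 1.008 1.327
v -0.848 0.818 1.199
v -0.726 0.677 1.06
v -0.542 0.61 0.934
v -0.328 0.628 0.843
v -0.122 0.728 0.803
v 0.042 0.893 0.821
v 0.134 1.094 0.893
v 0.139 1.297 1.007
v 1.162 -0.521 3.216
v 1.7 -0.231 2.965
v 1.338 0.321 4.564
v 1.515 -0.07 2.888
v 1.276 0.023 2.861
v 1.02 0.033 2.888
v 0.786 -0.041 2.964
v 0.609 -0.189 3.08
v 0.516 -0.387 3.215
v 0.522 -0.605 3.351
v 0.625 -0.811 3.467
v 0.81 -0.973 3.544
v 1.049 -1.066 3.571
v 1.305 -1.076 3.544
v 1.539 -1.002 3.467
v 1.716 -0.854 3.352
v 1.809 -0.656 3.216
v 1.803 -0.437 3.08
v 3.117 -1.964 -1.799
v 3.802 -1.542 -1.894
v 2.987 0.047 -0.695
v 2.303 -0.376 -0.601
v 3.582 -1.429 -2.192
v 2.767 0.159 -0.994
v 3.255 -1.44 -2.401
v 2.44 0.149 -1.203
v 2.897 -1.57 -2.472
v 2.082 0.018 -1.273
v 2.589 -1.791 -2.388
v 1.774 -0.202 -1.19
v 2.403 -2.051 -2.17
v 1.588 -0.463 -0.972
v 2.38 -2.292 -1.867
v 1.565 -0.703 -0.668
v 2.526 -2.457 -1.548
v 1.711 -0.869 -0.35
v 2.808 -2.51 -1.287
v 1.993 -0.921 -0.089
v 3.16 -2.437 -1.143
v 2.345 -0.849 0.055
v 3.503 -2.256 -1.15
v 2.688 -0.668 0.049
v 3.758 -2.009 -1.305
v 2.943 -0.42 -0.107
v 3.865 -1.751 -1.573
v 3.051 -0.162 -0.375
v 1.522 -1.495 -4.419
v 1.994 -1.023 -3.91
v 0.198 -1.205 -3.461
v 1.839 -0.747 -4.208
v 1.599 -0.671 -4.563
v 1.338 -0.817 -4.879
v 1.126 -1.144 -5.072
v 1.021 -1.565 -5.09
v 1.049 -1.968 -4.929
v 1.204 -2.244 -4.631
v 1.444 -2.32 -4.276
v 1.705 -2.174 -3.96
v 1.917 -1.847 -3.767
v 2.023 -1.426 -3.749
f 2 1 4
f 2 4 3
f 4 1 5
f 4 5 3
f 5 1 6
f 5 6 3
f 6 1 7
f 6 7 3
f 7 1 8
f 7 8 3
f 8 1 9
f 8 9 3
f 9 1 10
f 9 10 3
f 10 1 11
f 10 11 3
f 11 1 12
f 11 12 3
f 12 1 13
f 12 13 3
f 13 1 14
f 13 14 3
f 14 1 15
f 14 15 3
f 15 1 16
f 15 16 3
f 16 1 17
f 16 17 3
f 17 1 2
f 17 2 3
f 19 18 21
f 19 21 20
f 21 18 22
f 21 22 20
f 22 18 23
f 22 23 20
f 23 18 24
f 23 24 20
f 24 18 25
f 24 25 20
f 25 18 26
f 25 26 20
f 26 18 27
f 26 27 20
f 27 18 28
f 27 28 20
f 28 18 29
f 28 29 20
f 29 18 30
f 29 30 20
f 30 18 31
f 30 31 20
f 31 18 32
f 31 32 20
f 32 18 33
f 32 33 20
f 33 18 34
f 33 34 20
f 34 18 35
f 34 35 20
f 35 18 19
f 35 19 20
f 37 36 40
f 37 40 38
f 38 40 41
f 38 41 39
f 40 36 42
f 40 42 41
f 41 42 43
f 41 43 39
f 42 36 44
f 42 44 43
f 43 44 45
f 43 45 39
f 44 36 46
f 44 46 45
f 45 46 47
f 45 47 39
f 46 36 48
f 46 48 47
f 47 48 49
f 47 49 39
f 48 36 50
f 48 50 49
f 49 50 51
f 49 51 39
f 50 36 52
f 50 52 51
f 51 52 53
f 51 53 39
f 52 36 54
f 52 54 53
f 53 54 55
f 53 55 39
f 54 36 56
f 54 56 55
f 55 56 57
f 55 57 39
f 56 36 58
f 56 58 57
f 57 58 59
f 57 59 39
f 58 36 60
f 58 60 59
f 59 60 61
f 59 61 39
f 60 36 62
f 60 62 61
f 61 62 63
f 61 63 39
f 62 36 37
f 62 37 63
f 63 37 38
f 63 38 39
f 65 64 67
f 65 67 66
f 67 64 68
f 67 68 66
f 68 64 69
f 68 69 66
f 69 64 70
f 69 70 66
f 70 64 71
f 70 71 66
f 71 64 72
f 71 72 66
f 72 64 73
f 72 73 66
f 73 64 74
f 73 74 66
f 74 64 75
f 74 75 66
f 75 64 76
f 75 76 66
f 76 64 77
f 76 77 66
f 77 64 65
f 77 65 66

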